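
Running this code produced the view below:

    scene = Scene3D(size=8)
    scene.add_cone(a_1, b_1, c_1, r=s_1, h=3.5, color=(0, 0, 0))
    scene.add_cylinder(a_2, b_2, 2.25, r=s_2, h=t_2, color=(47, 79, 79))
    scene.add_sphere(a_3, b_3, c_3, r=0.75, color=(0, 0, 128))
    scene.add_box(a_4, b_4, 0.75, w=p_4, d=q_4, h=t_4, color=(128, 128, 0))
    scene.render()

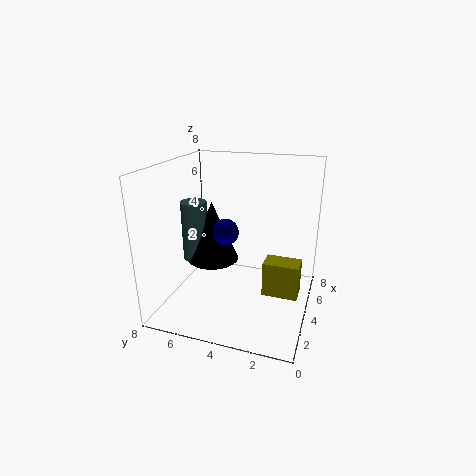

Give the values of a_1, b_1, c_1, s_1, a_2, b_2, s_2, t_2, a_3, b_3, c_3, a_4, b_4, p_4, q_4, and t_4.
a_1 = 4.5; b_1 = 5.75; c_1 = 2.25; s_1 = 1.5; a_2 = 4.25; b_2 = 6.75; s_2 = 0.75; t_2 = 3.5; a_3 = 4; b_3 = 4.75; c_3 = 4.25; a_4 = 3.75; b_4 = 0.5; p_4 = 1.25; q_4 = 2; t_4 = 2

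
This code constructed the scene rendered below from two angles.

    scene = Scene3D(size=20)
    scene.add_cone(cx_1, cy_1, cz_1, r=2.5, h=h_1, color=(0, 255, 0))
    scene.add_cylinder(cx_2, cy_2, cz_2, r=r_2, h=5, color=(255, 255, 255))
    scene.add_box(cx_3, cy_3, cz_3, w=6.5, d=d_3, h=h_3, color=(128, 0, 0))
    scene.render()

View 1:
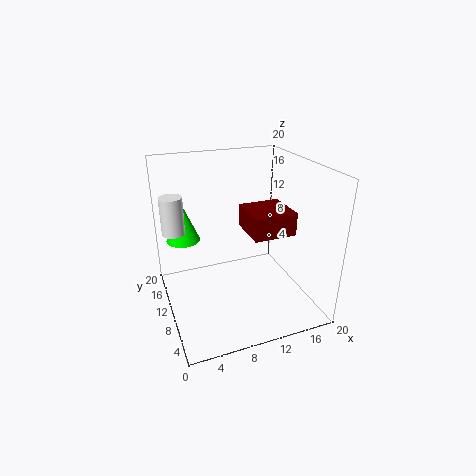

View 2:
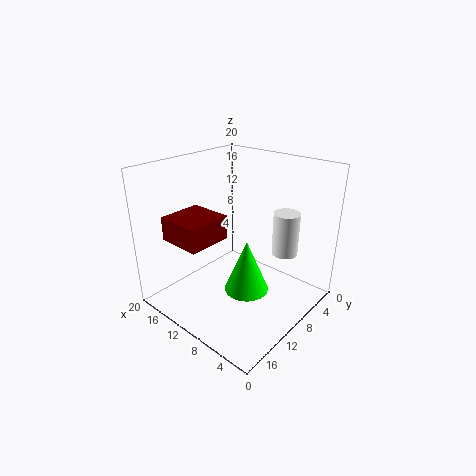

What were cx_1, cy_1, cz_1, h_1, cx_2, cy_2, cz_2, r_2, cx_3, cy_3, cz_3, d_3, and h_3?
cx_1 = 3.5
cy_1 = 16
cz_1 = 8
h_1 = 6
cx_2 = 1.5
cy_2 = 11.5
cz_2 = 11.5
r_2 = 1.5
cx_3 = 12.5
cy_3 = 9.5
cz_3 = 9
d_3 = 6.5
h_3 = 3.5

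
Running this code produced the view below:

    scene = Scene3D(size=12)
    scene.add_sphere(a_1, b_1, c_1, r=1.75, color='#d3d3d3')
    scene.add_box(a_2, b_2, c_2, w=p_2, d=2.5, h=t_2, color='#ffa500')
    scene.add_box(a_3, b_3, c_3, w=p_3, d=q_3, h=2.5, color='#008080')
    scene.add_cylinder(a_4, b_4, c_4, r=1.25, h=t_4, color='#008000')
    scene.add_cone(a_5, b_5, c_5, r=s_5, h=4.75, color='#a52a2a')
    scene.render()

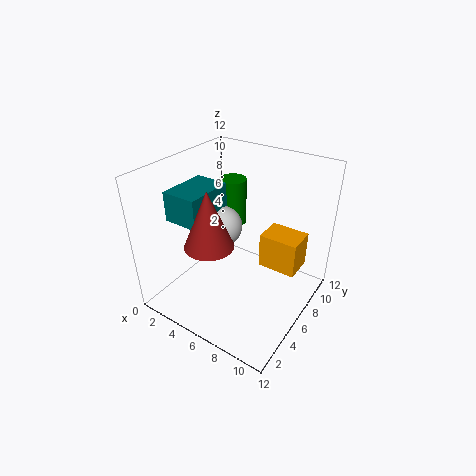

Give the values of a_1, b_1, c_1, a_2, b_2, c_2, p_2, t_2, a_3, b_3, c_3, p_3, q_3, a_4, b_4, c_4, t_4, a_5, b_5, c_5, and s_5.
a_1 = 4, b_1 = 6.5, c_1 = 6.25, a_2 = 7.5, b_2 = 7, c_2 = 3.25, p_2 = 3.25, t_2 = 3, a_3 = 1, b_3 = 3, c_3 = 7.5, p_3 = 3, q_3 = 4.25, a_4 = 3.25, b_4 = 9.25, c_4 = 5.25, t_4 = 4.25, a_5 = 4.75, b_5 = 3.75, c_5 = 6, s_5 = 2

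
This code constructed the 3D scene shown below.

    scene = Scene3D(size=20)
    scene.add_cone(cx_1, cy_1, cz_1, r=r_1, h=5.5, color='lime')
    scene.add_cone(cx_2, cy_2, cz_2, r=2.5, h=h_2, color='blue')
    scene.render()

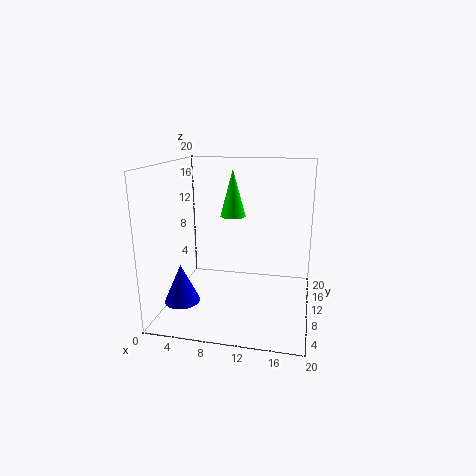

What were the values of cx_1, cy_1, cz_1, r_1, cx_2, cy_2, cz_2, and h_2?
cx_1 = 10.5, cy_1 = 5, cz_1 = 14.5, r_1 = 1.5, cx_2 = 2.5, cy_2 = 7, cz_2 = 1, h_2 = 5.5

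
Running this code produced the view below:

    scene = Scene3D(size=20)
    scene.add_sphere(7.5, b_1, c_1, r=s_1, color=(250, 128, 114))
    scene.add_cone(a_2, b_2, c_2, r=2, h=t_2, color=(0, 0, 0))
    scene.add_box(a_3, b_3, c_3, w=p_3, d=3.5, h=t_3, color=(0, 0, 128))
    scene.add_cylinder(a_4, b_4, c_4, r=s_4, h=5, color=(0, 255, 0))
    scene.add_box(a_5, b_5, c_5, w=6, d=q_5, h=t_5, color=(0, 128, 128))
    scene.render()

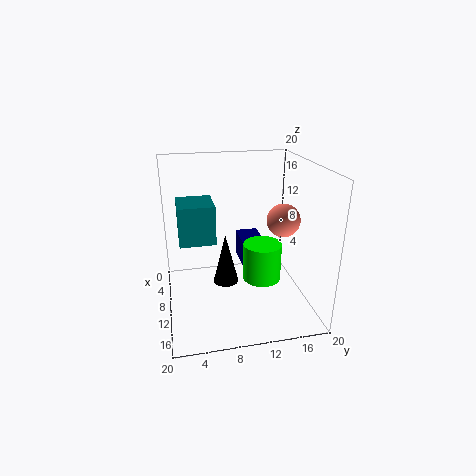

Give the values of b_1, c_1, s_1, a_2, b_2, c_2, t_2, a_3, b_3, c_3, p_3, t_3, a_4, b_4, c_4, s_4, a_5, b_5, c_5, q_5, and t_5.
b_1 = 17.5; c_1 = 11; s_1 = 2.5; a_2 = 5.5; b_2 = 9; c_2 = 0.5; t_2 = 8; a_3 = 1.5; b_3 = 11.5; c_3 = 3.5; p_3 = 6; t_3 = 4; a_4 = 13.5; b_4 = 12.5; c_4 = 5.5; s_4 = 2.5; a_5 = 0.5; b_5 = 2; c_5 = 7.5; q_5 = 5.5; t_5 = 6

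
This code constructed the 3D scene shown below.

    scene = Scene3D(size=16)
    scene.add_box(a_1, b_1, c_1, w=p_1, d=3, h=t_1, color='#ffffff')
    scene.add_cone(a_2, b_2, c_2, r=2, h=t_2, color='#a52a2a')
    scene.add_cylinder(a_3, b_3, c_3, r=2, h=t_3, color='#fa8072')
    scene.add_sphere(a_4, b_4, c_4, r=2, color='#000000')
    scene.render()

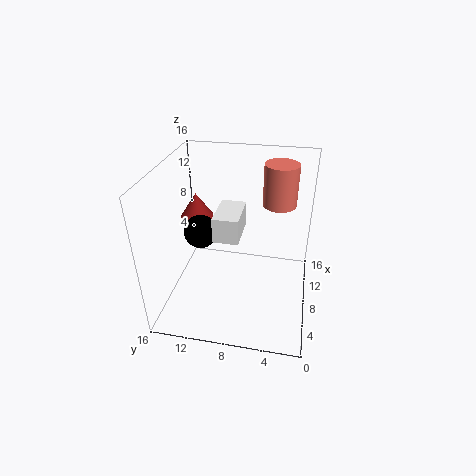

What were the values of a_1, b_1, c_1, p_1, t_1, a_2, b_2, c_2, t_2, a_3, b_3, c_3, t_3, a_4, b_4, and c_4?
a_1 = 8; b_1 = 8; c_1 = 7; p_1 = 5; t_1 = 3; a_2 = 12; b_2 = 14; c_2 = 8; t_2 = 3; a_3 = 13; b_3 = 4; c_3 = 10; t_3 = 5; a_4 = 10; b_4 = 13; c_4 = 7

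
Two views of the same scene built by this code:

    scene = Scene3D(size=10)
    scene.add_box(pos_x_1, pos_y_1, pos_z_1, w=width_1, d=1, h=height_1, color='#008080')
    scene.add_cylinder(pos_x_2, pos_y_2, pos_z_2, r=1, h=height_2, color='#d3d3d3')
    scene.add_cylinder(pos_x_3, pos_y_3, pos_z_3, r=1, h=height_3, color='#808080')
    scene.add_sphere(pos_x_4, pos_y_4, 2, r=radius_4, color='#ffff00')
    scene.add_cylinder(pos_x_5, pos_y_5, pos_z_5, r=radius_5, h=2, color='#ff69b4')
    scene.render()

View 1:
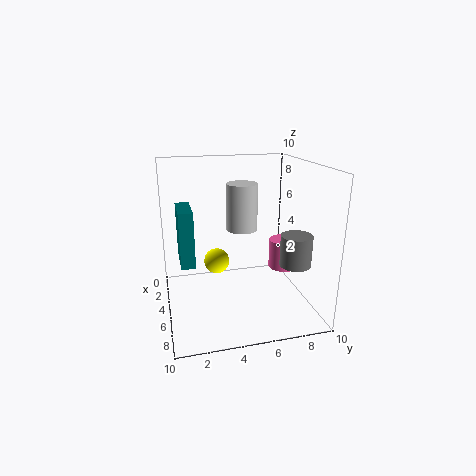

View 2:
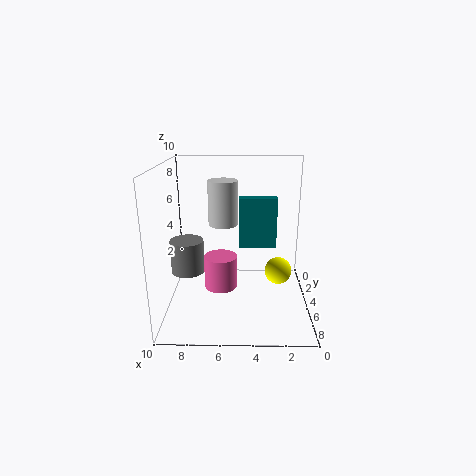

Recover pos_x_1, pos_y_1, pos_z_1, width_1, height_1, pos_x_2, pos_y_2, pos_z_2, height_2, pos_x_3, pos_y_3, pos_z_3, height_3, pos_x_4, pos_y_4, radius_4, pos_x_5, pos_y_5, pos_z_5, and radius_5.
pos_x_1 = 2, pos_y_1 = 1, pos_z_1 = 3, width_1 = 3, height_1 = 4, pos_x_2 = 6, pos_y_2 = 5, pos_z_2 = 6, height_2 = 3, pos_x_3 = 8, pos_y_3 = 8, pos_z_3 = 4, height_3 = 2, pos_x_4 = 2, pos_y_4 = 4, radius_4 = 1, pos_x_5 = 6, pos_y_5 = 8, pos_z_5 = 3, radius_5 = 1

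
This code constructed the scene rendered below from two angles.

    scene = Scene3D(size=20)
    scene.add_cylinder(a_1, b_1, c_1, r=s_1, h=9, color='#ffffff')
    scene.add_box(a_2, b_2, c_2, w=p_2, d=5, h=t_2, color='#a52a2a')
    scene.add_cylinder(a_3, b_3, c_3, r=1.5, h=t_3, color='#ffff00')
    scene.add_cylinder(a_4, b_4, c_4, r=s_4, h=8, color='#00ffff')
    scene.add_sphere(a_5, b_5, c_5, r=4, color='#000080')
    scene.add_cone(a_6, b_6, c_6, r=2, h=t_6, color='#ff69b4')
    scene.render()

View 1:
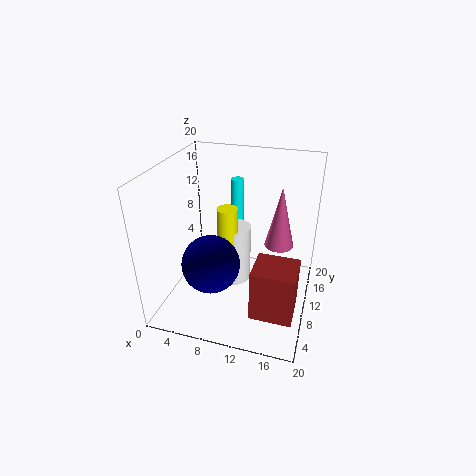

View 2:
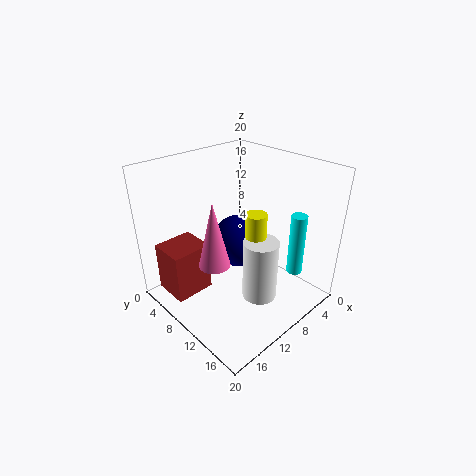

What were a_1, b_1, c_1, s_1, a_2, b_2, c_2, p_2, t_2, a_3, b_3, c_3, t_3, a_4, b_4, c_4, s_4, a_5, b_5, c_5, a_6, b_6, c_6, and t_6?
a_1 = 8.5
b_1 = 13
c_1 = 1
s_1 = 2.5
a_2 = 13.5
b_2 = 3
c_2 = 2.5
p_2 = 5.5
t_2 = 7
a_3 = 8
b_3 = 11.5
c_3 = 6
t_3 = 7.5
a_4 = 7.5
b_4 = 18
c_4 = 7.5
s_4 = 1
a_5 = 7
b_5 = 7
c_5 = 7
a_6 = 15.5
b_6 = 11.5
c_6 = 9
t_6 = 8.5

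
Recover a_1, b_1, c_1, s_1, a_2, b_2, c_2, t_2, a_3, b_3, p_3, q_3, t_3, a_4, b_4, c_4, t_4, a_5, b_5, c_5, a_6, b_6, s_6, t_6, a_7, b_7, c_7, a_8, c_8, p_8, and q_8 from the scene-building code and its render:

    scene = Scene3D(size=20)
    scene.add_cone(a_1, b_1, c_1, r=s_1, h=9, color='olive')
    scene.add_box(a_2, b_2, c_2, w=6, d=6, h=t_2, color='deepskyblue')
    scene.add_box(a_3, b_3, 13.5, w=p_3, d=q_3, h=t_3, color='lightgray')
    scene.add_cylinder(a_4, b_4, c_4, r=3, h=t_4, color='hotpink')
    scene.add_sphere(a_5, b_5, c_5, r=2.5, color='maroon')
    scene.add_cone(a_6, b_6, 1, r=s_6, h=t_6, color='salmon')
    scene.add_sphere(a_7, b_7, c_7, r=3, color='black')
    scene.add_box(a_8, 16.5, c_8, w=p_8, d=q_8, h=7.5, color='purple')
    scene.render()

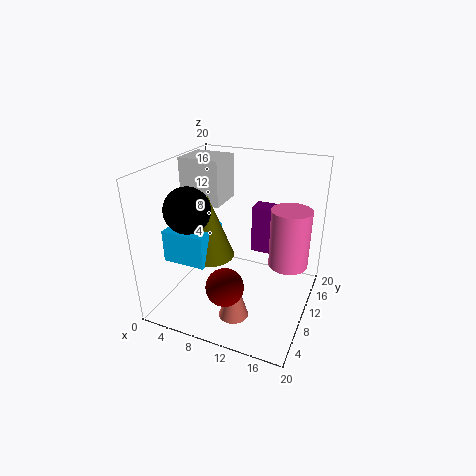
a_1 = 6, b_1 = 9, c_1 = 7, s_1 = 3.5, a_2 = 1, b_2 = 5, c_2 = 7, t_2 = 4.5, a_3 = 0.5, b_3 = 11, p_3 = 6, q_3 = 5.5, t_3 = 6.5, a_4 = 16, b_4 = 15.5, c_4 = 4, t_4 = 9, a_5 = 10.5, b_5 = 4.5, c_5 = 5.5, a_6 = 11.5, b_6 = 5, s_6 = 2, t_6 = 6.5, a_7 = 5, b_7 = 5.5, c_7 = 15, a_8 = 9.5, c_8 = 4.5, p_8 = 6.5, q_8 = 3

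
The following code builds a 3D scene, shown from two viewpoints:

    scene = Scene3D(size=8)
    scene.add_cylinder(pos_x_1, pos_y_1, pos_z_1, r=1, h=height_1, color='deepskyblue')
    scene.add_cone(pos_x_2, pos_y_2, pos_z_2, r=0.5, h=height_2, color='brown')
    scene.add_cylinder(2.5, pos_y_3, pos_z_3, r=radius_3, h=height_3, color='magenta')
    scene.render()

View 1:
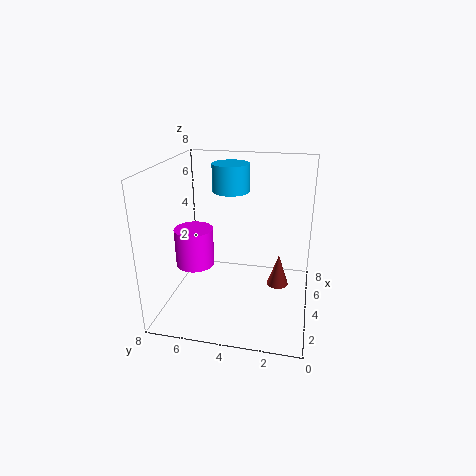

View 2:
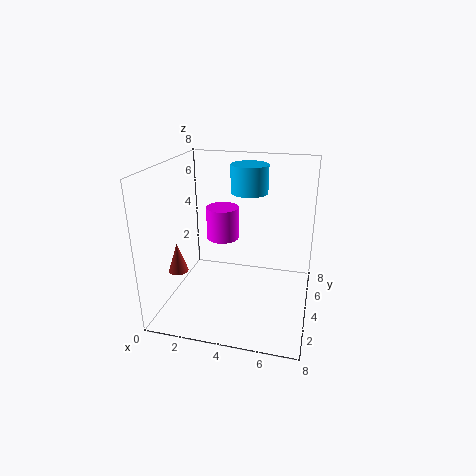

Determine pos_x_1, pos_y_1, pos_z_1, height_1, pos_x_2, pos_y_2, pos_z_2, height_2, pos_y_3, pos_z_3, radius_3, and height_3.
pos_x_1 = 4.5, pos_y_1 = 4.5, pos_z_1 = 6.5, height_1 = 1.5, pos_x_2 = 1.5, pos_y_2 = 1.5, pos_z_2 = 3, height_2 = 1.5, pos_y_3 = 6, pos_z_3 = 3, radius_3 = 1, height_3 = 2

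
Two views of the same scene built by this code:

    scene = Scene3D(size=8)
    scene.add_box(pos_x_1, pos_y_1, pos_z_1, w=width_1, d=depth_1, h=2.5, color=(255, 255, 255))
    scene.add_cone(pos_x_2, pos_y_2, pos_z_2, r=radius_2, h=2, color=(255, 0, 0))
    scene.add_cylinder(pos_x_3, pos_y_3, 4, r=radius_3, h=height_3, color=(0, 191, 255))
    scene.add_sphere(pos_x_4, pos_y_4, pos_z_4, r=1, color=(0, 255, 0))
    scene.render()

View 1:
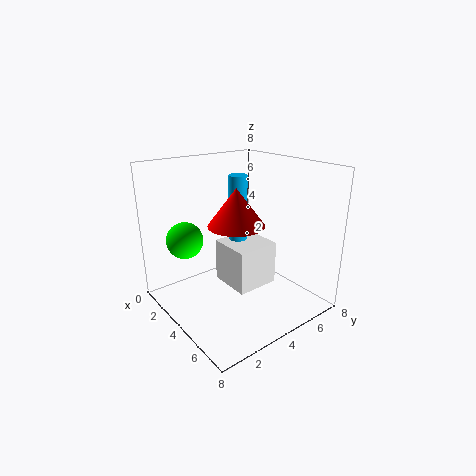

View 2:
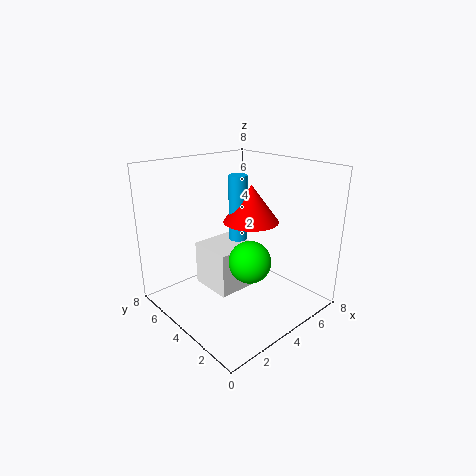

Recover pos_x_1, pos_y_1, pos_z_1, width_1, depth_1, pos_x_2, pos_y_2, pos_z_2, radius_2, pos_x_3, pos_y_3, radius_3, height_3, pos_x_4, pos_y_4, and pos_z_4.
pos_x_1 = 2.5; pos_y_1 = 3.5; pos_z_1 = 1; width_1 = 2.5; depth_1 = 2.5; pos_x_2 = 4.5; pos_y_2 = 3.5; pos_z_2 = 5; radius_2 = 1.5; pos_x_3 = 4; pos_y_3 = 4; radius_3 = 0.5; height_3 = 3.5; pos_x_4 = 2.5; pos_y_4 = 1.5; pos_z_4 = 4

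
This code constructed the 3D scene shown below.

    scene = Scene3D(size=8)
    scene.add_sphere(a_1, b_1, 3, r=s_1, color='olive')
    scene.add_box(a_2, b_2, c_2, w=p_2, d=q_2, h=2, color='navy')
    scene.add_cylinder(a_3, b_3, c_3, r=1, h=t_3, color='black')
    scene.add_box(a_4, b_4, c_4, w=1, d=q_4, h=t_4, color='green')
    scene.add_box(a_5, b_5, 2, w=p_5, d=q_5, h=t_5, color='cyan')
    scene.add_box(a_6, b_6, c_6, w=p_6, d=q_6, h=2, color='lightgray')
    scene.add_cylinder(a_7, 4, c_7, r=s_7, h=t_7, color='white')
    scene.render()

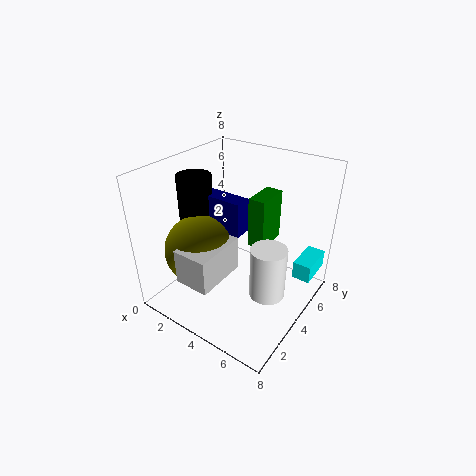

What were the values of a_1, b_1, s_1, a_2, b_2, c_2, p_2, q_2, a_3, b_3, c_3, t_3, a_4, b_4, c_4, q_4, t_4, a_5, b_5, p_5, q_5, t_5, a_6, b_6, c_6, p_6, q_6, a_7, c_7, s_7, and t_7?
a_1 = 2
b_1 = 3
s_1 = 2
a_2 = 1
b_2 = 4
c_2 = 4
p_2 = 3
q_2 = 1
a_3 = 1
b_3 = 4
c_3 = 3
t_3 = 4
a_4 = 4
b_4 = 5
c_4 = 3
q_4 = 2
t_4 = 3
a_5 = 7
b_5 = 5
p_5 = 1
q_5 = 2
t_5 = 1
a_6 = 2
b_6 = 1
c_6 = 2
p_6 = 2
q_6 = 3
a_7 = 6
c_7 = 1
s_7 = 1
t_7 = 3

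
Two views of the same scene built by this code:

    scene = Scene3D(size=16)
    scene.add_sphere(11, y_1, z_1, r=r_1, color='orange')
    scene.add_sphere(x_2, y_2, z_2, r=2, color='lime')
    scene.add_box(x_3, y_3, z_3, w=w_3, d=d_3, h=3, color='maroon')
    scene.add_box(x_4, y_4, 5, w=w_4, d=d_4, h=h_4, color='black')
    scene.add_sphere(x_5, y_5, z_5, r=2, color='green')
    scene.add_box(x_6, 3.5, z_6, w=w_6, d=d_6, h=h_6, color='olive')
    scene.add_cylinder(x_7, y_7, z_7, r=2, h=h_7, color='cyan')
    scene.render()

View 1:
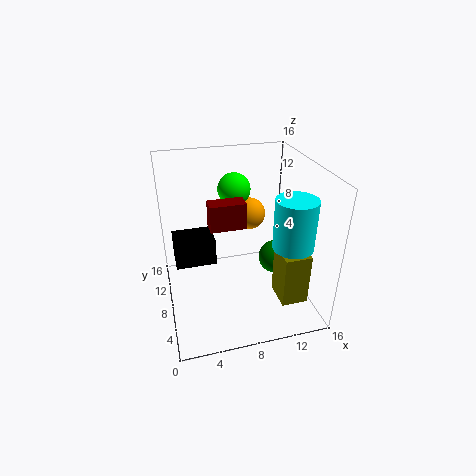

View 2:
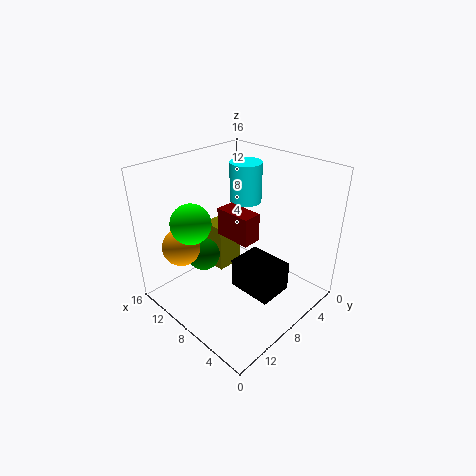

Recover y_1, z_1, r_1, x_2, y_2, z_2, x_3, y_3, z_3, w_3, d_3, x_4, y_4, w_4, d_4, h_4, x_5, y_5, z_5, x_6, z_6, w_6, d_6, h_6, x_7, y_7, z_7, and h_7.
y_1 = 13.5, z_1 = 8, r_1 = 2, x_2 = 9, y_2 = 13.5, z_2 = 11.5, x_3 = 5, y_3 = 8, z_3 = 9, w_3 = 4, d_3 = 2, x_4 = 1, y_4 = 8, w_4 = 4.5, d_4 = 3.5, h_4 = 3, x_5 = 13, y_5 = 9, z_5 = 4, x_6 = 12, z_6 = 1, w_6 = 3, d_6 = 3.5, h_6 = 6, x_7 = 12, y_7 = 2.5, z_7 = 9.5, h_7 = 5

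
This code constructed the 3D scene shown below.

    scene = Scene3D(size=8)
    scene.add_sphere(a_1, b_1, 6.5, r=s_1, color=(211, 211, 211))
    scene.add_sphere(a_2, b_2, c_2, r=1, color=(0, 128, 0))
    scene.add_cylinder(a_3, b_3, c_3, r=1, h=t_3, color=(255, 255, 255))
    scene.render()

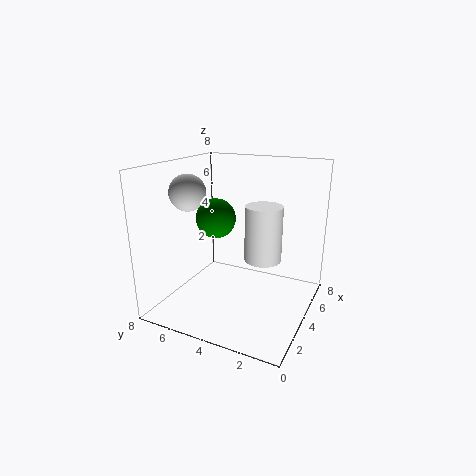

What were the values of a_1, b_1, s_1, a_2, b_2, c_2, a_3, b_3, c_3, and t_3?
a_1 = 3
b_1 = 6.5
s_1 = 1
a_2 = 2.5
b_2 = 4.5
c_2 = 5.5
a_3 = 4
b_3 = 2.5
c_3 = 3
t_3 = 3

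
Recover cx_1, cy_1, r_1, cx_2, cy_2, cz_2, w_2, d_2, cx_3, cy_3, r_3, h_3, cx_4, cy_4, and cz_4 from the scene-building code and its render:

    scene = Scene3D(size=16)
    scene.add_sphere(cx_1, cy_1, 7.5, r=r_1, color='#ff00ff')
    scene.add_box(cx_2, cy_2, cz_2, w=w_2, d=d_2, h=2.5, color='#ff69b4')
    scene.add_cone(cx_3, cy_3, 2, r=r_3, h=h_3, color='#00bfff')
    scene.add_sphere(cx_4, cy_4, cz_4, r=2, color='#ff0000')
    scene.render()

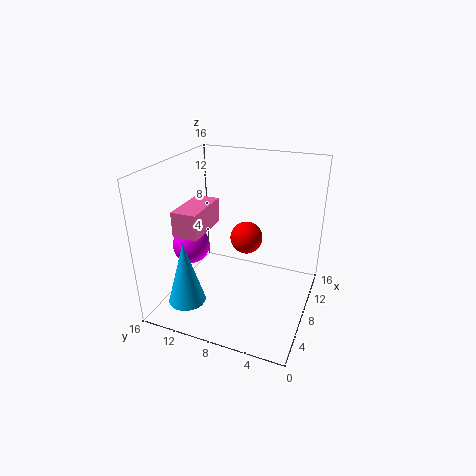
cx_1 = 5.5, cy_1 = 12.5, r_1 = 2, cx_2 = 1.5, cy_2 = 9.5, cz_2 = 10.5, w_2 = 5, d_2 = 2.5, cx_3 = 3, cy_3 = 12, r_3 = 2, h_3 = 7, cx_4 = 12, cy_4 = 8.5, cz_4 = 6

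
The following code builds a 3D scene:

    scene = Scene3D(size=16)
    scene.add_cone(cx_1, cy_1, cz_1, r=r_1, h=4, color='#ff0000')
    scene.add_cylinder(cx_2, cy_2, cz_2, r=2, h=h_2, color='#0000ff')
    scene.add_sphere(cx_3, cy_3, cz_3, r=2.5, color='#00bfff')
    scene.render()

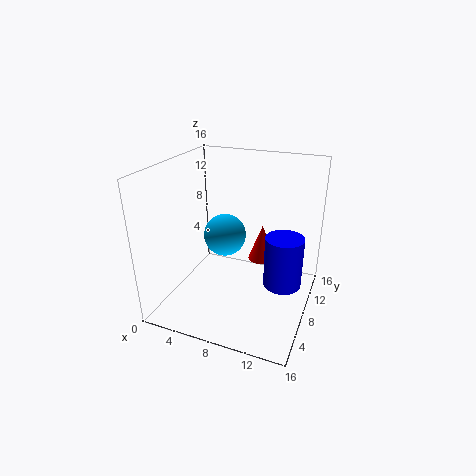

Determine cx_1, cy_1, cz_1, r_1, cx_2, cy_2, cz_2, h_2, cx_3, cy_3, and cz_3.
cx_1 = 10.5
cy_1 = 9
cz_1 = 5.5
r_1 = 1.5
cx_2 = 13.5
cy_2 = 7
cz_2 = 4
h_2 = 5.5
cx_3 = 5.5
cy_3 = 10
cz_3 = 7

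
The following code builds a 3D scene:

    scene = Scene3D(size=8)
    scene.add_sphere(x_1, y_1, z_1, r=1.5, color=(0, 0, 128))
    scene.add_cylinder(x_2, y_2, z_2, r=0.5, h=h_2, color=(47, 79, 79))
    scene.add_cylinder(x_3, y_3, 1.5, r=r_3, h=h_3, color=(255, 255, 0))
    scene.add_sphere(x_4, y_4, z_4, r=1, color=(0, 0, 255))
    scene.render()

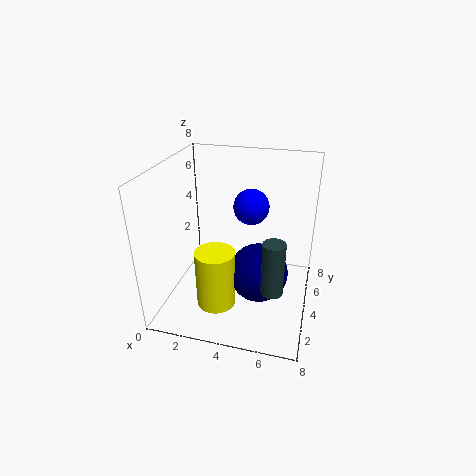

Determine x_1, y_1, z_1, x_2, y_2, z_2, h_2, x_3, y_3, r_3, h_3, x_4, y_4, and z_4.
x_1 = 5.5
y_1 = 2.5
z_1 = 3
x_2 = 6.5
y_2 = 0.5
z_2 = 3.5
h_2 = 2.5
x_3 = 3.5
y_3 = 1.5
r_3 = 1
h_3 = 3
x_4 = 4.5
y_4 = 5
z_4 = 5.5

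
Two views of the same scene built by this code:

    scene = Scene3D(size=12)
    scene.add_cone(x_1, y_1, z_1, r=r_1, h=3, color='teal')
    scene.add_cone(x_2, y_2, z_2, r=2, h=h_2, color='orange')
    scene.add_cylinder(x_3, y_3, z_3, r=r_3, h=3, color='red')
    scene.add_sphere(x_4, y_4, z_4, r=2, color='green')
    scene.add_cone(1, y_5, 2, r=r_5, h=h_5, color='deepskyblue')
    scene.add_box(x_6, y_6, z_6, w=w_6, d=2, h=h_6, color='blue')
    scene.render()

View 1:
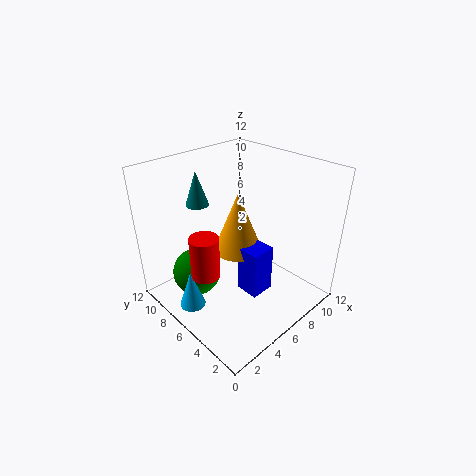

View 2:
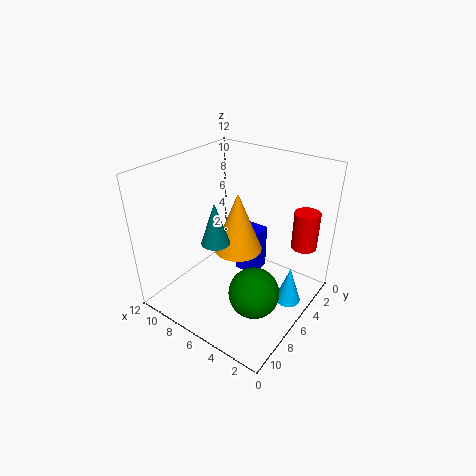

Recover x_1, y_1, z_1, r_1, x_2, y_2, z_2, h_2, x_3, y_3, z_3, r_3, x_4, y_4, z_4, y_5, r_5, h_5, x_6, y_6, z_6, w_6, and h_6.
x_1 = 5
y_1 = 10
z_1 = 8
r_1 = 1
x_2 = 6
y_2 = 6
z_2 = 5
h_2 = 5
x_3 = 1
y_3 = 4
z_3 = 6
r_3 = 1
x_4 = 3
y_4 = 8
z_4 = 3
y_5 = 6
r_5 = 1
h_5 = 3
x_6 = 5
y_6 = 3
z_6 = 2
w_6 = 2
h_6 = 4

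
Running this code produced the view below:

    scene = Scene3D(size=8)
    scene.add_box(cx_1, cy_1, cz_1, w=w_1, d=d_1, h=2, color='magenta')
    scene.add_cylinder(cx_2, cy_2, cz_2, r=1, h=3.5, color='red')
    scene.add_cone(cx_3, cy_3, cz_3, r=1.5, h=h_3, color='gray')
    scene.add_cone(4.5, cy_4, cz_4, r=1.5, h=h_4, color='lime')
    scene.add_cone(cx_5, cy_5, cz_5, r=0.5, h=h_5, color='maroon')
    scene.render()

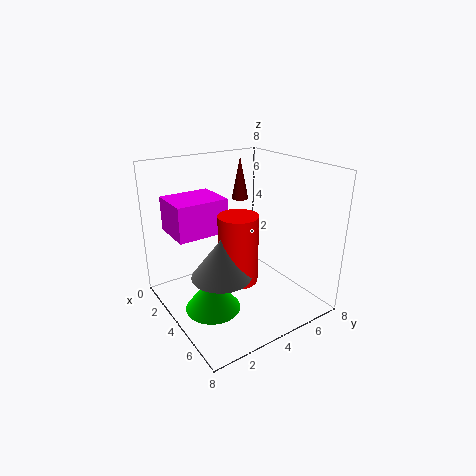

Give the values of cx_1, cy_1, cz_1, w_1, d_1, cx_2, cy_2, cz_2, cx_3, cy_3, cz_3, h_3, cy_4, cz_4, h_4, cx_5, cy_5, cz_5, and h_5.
cx_1 = 0.5
cy_1 = 1
cz_1 = 4
w_1 = 2.5
d_1 = 3
cx_2 = 5.5
cy_2 = 3
cz_2 = 2.5
cx_3 = 5.5
cy_3 = 2
cz_3 = 3
h_3 = 2
cy_4 = 2
cz_4 = 0.5
h_4 = 2
cx_5 = 2
cy_5 = 5.5
cz_5 = 5.5
h_5 = 2.5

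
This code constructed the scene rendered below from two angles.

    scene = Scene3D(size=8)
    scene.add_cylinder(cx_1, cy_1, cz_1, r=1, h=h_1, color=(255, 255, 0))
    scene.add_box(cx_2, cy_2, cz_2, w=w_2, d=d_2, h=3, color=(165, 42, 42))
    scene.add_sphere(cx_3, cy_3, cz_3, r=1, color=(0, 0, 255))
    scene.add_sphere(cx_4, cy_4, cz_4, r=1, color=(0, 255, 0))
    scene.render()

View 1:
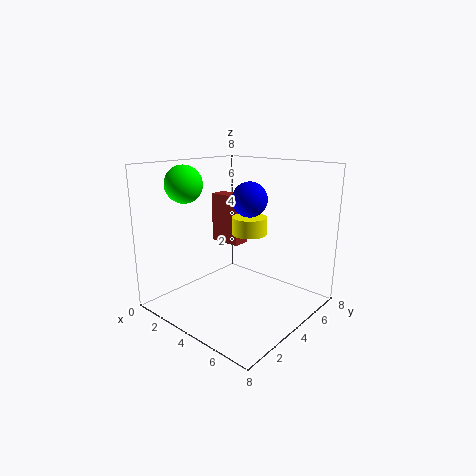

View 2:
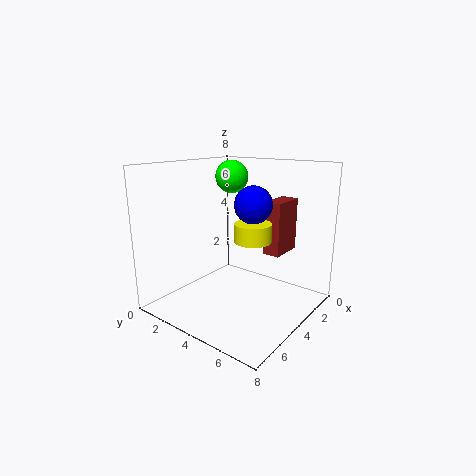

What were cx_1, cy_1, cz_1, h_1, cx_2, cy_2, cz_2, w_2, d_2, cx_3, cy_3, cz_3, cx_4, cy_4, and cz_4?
cx_1 = 4, cy_1 = 5, cz_1 = 4, h_1 = 1, cx_2 = 1, cy_2 = 5, cz_2 = 3, w_2 = 2, d_2 = 1, cx_3 = 4, cy_3 = 5, cz_3 = 6, cx_4 = 2, cy_4 = 2, cz_4 = 7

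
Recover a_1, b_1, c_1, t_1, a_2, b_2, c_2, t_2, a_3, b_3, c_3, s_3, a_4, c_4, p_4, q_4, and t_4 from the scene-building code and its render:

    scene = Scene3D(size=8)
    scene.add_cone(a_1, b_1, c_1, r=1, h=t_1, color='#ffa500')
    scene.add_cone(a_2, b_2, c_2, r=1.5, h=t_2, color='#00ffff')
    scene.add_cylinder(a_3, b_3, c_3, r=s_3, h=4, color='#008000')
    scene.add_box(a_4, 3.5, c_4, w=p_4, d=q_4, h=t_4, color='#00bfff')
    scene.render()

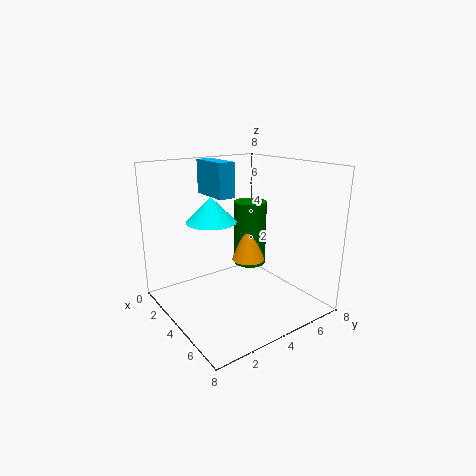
a_1 = 3
b_1 = 5.5
c_1 = 2
t_1 = 2.5
a_2 = 2
b_2 = 3.5
c_2 = 4.5
t_2 = 1.5
a_3 = 2.5
b_3 = 6
c_3 = 1.5
s_3 = 1
a_4 = 0.5
c_4 = 6
p_4 = 2.5
q_4 = 1
t_4 = 2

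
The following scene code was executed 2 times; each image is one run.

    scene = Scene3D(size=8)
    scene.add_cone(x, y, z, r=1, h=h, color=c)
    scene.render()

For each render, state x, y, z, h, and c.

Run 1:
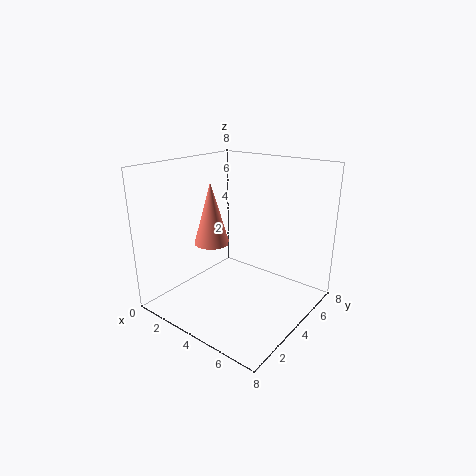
x = 2.5; y = 3.5; z = 3.5; h = 3.5; c = 'salmon'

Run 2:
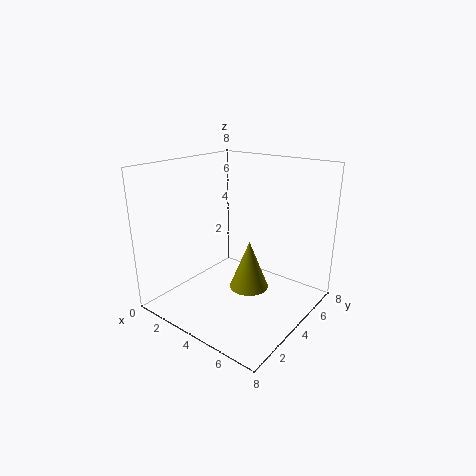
x = 5.5; y = 3; z = 2; h = 2.5; c = 'olive'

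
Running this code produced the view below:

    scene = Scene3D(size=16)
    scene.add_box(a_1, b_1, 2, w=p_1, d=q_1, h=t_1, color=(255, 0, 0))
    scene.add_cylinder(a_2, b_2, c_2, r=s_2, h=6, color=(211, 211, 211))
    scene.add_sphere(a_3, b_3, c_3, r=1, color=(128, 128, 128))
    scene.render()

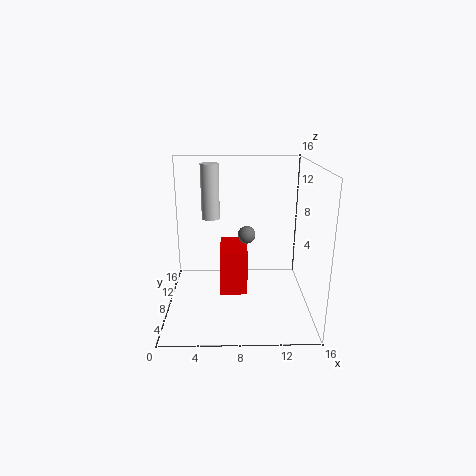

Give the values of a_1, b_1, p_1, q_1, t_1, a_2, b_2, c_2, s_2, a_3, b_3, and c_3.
a_1 = 6
b_1 = 6
p_1 = 3
q_1 = 5
t_1 = 5
a_2 = 5
b_2 = 9
c_2 = 10
s_2 = 1
a_3 = 9
b_3 = 9
c_3 = 8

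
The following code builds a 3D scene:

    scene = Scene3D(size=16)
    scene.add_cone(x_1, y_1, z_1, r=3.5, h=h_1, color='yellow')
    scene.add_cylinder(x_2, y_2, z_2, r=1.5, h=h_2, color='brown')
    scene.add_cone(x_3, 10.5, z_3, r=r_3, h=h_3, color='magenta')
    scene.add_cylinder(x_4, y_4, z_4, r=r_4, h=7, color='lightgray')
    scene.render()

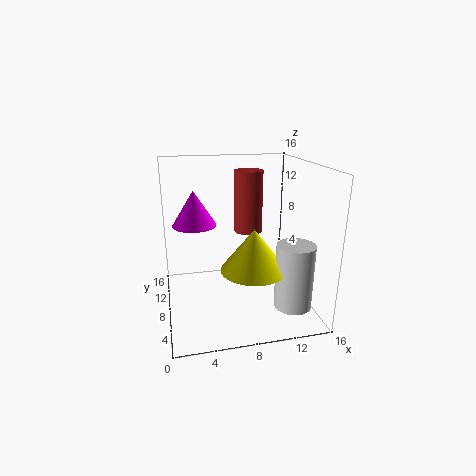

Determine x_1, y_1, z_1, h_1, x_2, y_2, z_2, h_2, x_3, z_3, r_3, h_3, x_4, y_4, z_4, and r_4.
x_1 = 9; y_1 = 5; z_1 = 5.5; h_1 = 4.5; x_2 = 9; y_2 = 7.5; z_2 = 9; h_2 = 6.5; x_3 = 3.5; z_3 = 9; r_3 = 2.5; h_3 = 4; x_4 = 13; y_4 = 3.5; z_4 = 1.5; r_4 = 2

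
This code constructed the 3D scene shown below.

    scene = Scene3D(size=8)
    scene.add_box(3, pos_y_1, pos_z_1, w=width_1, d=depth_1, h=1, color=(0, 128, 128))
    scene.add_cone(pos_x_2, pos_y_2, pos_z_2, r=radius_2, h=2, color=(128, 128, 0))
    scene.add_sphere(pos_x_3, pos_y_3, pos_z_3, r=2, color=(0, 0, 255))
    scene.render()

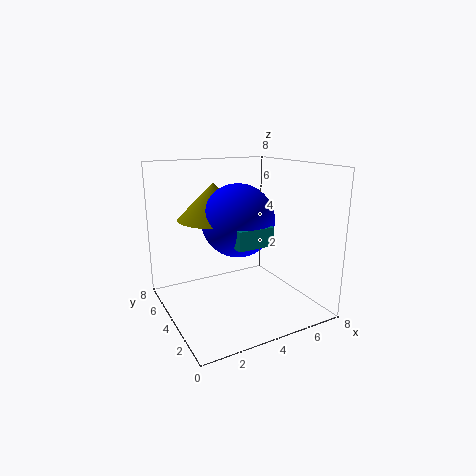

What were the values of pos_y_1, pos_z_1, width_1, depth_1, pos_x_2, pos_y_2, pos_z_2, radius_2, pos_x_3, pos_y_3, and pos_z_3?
pos_y_1 = 2; pos_z_1 = 4; width_1 = 2; depth_1 = 3; pos_x_2 = 3; pos_y_2 = 5; pos_z_2 = 5; radius_2 = 2; pos_x_3 = 4; pos_y_3 = 4; pos_z_3 = 5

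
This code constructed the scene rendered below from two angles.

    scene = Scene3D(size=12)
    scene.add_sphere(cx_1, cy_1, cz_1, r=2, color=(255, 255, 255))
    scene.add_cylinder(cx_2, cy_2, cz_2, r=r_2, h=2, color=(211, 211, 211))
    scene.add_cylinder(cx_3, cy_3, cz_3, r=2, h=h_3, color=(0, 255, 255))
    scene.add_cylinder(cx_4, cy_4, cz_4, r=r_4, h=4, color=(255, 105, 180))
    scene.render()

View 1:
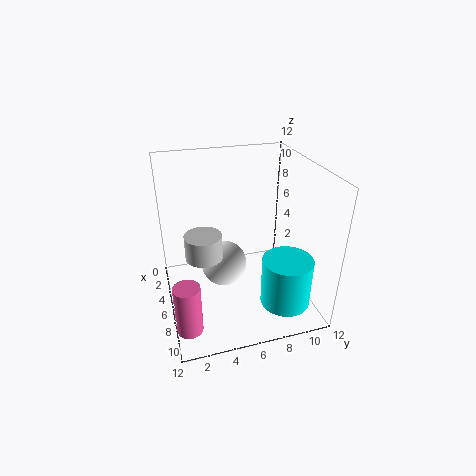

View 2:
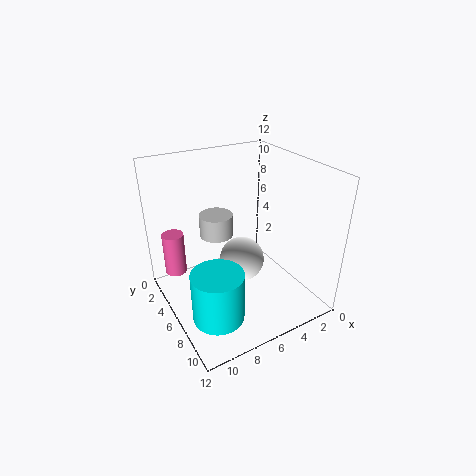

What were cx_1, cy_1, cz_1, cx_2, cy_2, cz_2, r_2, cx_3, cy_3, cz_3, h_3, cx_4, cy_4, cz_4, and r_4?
cx_1 = 5; cy_1 = 5; cz_1 = 3; cx_2 = 6.5; cy_2 = 3; cz_2 = 5; r_2 = 1.5; cx_3 = 9.5; cy_3 = 9; cz_3 = 1.5; h_3 = 4; cx_4 = 10; cy_4 = 1; cz_4 = 1; r_4 = 1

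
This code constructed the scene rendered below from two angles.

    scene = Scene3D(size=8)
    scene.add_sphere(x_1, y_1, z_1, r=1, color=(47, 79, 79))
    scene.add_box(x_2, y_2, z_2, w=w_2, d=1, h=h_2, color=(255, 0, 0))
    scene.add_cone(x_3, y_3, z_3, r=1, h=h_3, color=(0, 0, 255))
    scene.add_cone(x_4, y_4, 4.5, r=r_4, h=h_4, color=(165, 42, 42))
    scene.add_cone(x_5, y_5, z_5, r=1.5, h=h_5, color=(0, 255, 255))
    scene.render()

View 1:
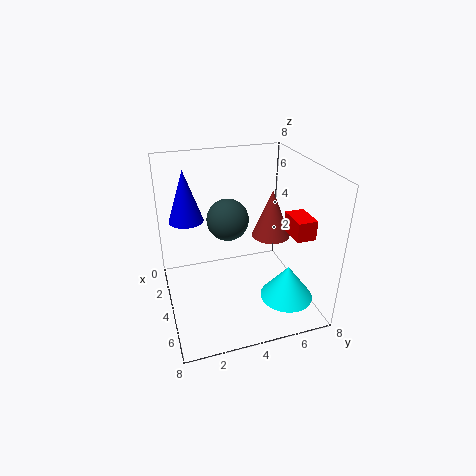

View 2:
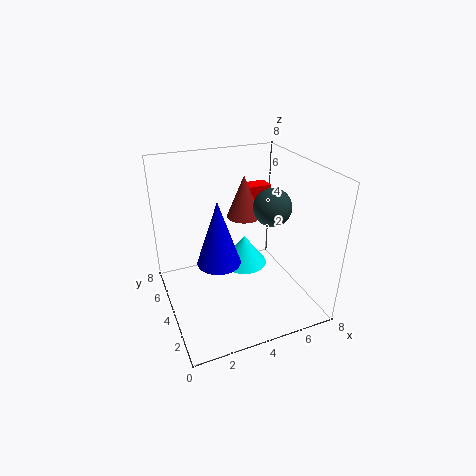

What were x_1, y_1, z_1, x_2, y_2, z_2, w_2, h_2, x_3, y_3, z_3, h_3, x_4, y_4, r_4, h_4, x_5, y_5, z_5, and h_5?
x_1 = 5.5, y_1 = 3, z_1 = 6, x_2 = 5.5, y_2 = 6, z_2 = 5, w_2 = 1.5, h_2 = 1, x_3 = 2, y_3 = 1.5, z_3 = 4.5, h_3 = 3, x_4 = 5, y_4 = 5.5, r_4 = 1, h_4 = 2.5, x_5 = 5.5, y_5 = 6.5, z_5 = 0.5, h_5 = 2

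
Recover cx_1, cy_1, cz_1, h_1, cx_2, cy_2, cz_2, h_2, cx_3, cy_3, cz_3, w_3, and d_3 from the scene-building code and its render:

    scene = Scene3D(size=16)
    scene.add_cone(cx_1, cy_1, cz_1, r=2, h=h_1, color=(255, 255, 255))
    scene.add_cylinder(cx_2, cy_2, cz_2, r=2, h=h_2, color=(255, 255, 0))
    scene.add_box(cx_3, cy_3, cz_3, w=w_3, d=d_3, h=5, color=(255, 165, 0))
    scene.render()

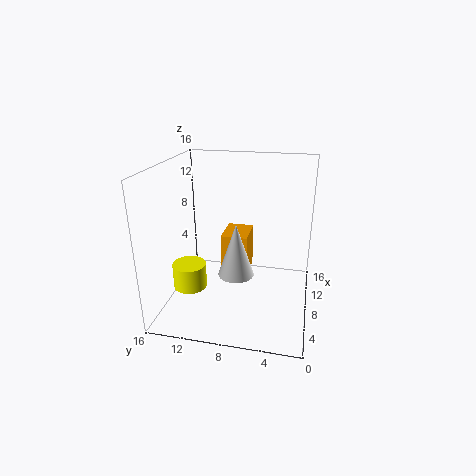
cx_1 = 7
cy_1 = 8
cz_1 = 4
h_1 = 6
cx_2 = 8
cy_2 = 14
cz_2 = 1
h_2 = 3
cx_3 = 8
cy_3 = 7
cz_3 = 3
w_3 = 4
d_3 = 3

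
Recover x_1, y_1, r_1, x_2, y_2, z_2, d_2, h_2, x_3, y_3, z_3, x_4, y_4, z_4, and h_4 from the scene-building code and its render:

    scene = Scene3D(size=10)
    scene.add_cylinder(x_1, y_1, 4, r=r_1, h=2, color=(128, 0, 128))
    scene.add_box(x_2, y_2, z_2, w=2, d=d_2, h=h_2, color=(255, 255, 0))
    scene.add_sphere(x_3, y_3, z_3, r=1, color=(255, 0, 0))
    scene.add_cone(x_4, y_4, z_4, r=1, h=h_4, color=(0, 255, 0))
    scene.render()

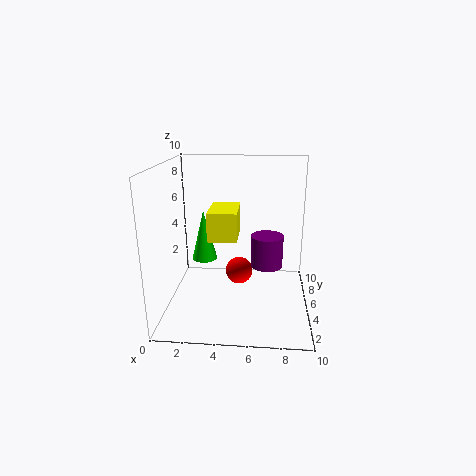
x_1 = 7; y_1 = 3; r_1 = 1; x_2 = 3; y_2 = 4; z_2 = 5; d_2 = 3; h_2 = 2; x_3 = 5; y_3 = 6; z_3 = 2; x_4 = 2; y_4 = 8; z_4 = 2; h_4 = 4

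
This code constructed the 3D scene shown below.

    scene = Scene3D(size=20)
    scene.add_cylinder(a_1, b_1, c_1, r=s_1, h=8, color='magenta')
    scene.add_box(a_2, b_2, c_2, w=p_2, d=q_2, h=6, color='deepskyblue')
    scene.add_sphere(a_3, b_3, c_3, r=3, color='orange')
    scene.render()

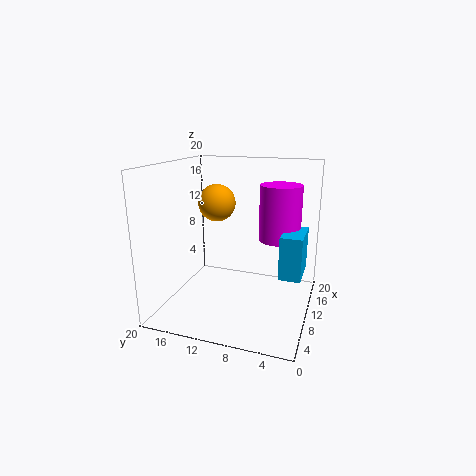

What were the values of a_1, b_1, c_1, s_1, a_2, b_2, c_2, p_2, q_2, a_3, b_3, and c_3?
a_1 = 14; b_1 = 5; c_1 = 9; s_1 = 3; a_2 = 9; b_2 = 1; c_2 = 5; p_2 = 6; q_2 = 3; a_3 = 17; b_3 = 16; c_3 = 13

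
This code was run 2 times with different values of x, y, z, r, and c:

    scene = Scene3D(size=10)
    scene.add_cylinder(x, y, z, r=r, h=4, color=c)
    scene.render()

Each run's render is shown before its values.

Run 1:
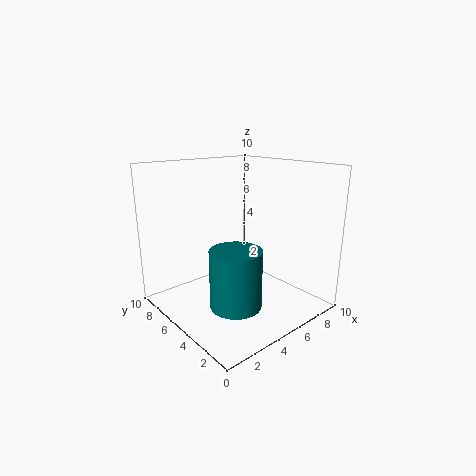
x = 3.75
y = 3.75
z = 0.75
r = 1.75
c = 'teal'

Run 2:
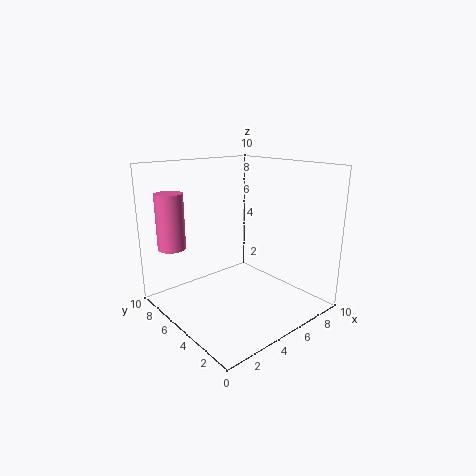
x = 1.75
y = 8.5
z = 4
r = 1
c = 'hotpink'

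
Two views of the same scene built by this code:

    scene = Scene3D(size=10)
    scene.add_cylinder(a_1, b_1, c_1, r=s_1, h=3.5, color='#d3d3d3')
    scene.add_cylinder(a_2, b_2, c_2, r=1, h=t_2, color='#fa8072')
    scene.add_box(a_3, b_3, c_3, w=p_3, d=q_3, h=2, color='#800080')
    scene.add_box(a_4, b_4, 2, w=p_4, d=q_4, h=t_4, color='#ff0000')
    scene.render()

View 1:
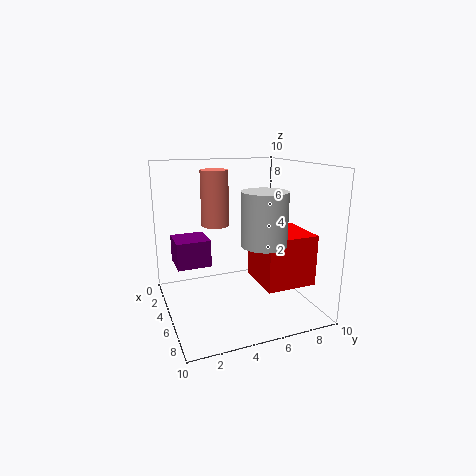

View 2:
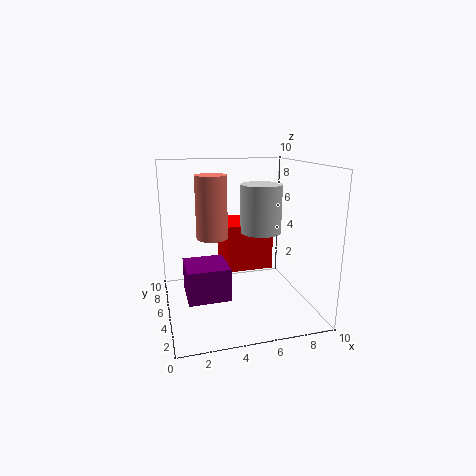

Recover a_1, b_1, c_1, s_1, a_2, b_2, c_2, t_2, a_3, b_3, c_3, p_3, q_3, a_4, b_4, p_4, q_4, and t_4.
a_1 = 7
b_1 = 6
c_1 = 5
s_1 = 1.5
a_2 = 3
b_2 = 4
c_2 = 5.5
t_2 = 4
a_3 = 1
b_3 = 1
c_3 = 2.5
p_3 = 2.5
q_3 = 2.5
a_4 = 4.5
b_4 = 6
p_4 = 3.5
q_4 = 3.5
t_4 = 3.5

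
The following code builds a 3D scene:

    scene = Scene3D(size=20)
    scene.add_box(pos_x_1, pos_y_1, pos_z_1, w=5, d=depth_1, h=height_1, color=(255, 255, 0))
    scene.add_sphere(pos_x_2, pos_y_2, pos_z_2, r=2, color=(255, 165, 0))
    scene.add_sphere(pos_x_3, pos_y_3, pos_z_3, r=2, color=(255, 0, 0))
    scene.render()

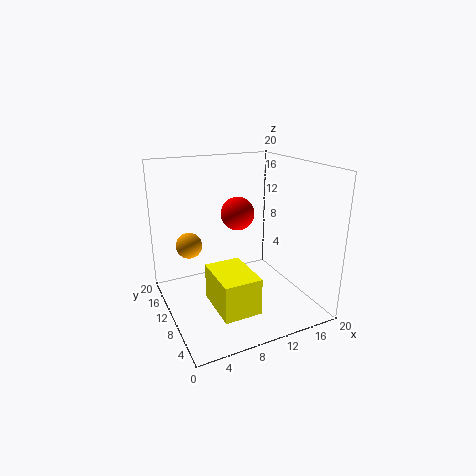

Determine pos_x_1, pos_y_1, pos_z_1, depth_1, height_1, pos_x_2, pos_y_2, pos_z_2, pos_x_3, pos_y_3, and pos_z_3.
pos_x_1 = 5
pos_y_1 = 3
pos_z_1 = 2
depth_1 = 7
height_1 = 5
pos_x_2 = 5
pos_y_2 = 17
pos_z_2 = 7
pos_x_3 = 8
pos_y_3 = 6
pos_z_3 = 15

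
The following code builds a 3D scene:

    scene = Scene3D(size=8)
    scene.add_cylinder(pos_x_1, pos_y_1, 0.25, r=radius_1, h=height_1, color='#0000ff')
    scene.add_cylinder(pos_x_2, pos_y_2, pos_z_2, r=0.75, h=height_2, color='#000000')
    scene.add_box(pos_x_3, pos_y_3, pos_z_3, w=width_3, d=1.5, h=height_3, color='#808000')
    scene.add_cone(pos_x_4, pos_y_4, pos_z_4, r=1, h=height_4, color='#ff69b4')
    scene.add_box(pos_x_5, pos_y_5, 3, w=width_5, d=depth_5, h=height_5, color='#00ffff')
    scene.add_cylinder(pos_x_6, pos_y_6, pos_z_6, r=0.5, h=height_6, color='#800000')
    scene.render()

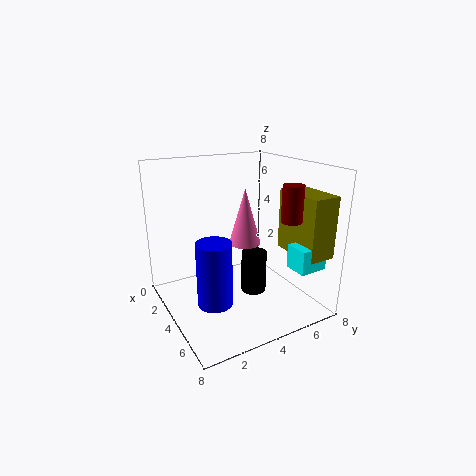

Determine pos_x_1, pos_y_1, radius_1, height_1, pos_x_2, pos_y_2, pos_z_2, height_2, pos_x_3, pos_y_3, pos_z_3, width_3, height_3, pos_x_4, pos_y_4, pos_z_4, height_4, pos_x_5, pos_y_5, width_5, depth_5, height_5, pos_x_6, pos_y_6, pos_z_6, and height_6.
pos_x_1 = 4; pos_y_1 = 2.5; radius_1 = 1; height_1 = 3.75; pos_x_2 = 3.75; pos_y_2 = 5.25; pos_z_2 = 0.25; height_2 = 2.5; pos_x_3 = 5; pos_y_3 = 6; pos_z_3 = 3.5; width_3 = 2.75; height_3 = 3.25; pos_x_4 = 2.25; pos_y_4 = 5.5; pos_z_4 = 2.75; height_4 = 3.5; pos_x_5 = 6.5; pos_y_5 = 5.5; width_5 = 1.25; depth_5 = 1.5; height_5 = 1.25; pos_x_6 = 7.25; pos_y_6 = 5; pos_z_6 = 5.75; height_6 = 1.75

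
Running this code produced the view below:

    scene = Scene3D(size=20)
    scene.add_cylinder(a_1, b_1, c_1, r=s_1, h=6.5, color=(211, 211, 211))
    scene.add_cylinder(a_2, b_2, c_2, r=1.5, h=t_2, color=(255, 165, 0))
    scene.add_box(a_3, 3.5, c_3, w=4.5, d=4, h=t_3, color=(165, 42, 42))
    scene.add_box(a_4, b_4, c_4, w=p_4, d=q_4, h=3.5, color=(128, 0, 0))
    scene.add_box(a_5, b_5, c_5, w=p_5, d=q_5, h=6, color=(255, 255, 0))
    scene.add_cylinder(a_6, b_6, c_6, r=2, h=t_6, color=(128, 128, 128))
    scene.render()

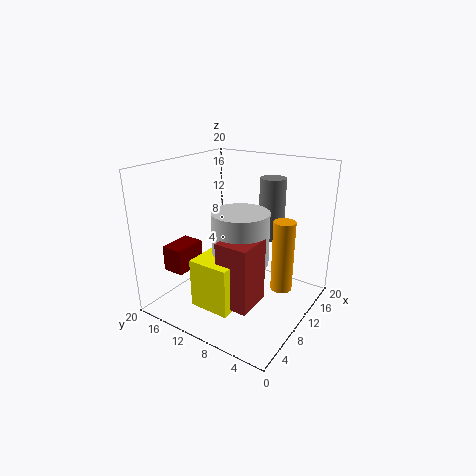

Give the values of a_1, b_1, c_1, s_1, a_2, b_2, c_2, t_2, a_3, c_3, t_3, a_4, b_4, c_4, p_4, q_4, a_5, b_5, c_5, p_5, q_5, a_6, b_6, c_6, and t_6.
a_1 = 6
b_1 = 7
c_1 = 9
s_1 = 3.5
a_2 = 12
b_2 = 4
c_2 = 3
t_2 = 10
a_3 = 1.5
c_3 = 5
t_3 = 8
a_4 = 3
b_4 = 14.5
c_4 = 6
p_4 = 4.5
q_4 = 3
a_5 = 0.5
b_5 = 5.5
c_5 = 4.5
p_5 = 6.5
q_5 = 5
a_6 = 18
b_6 = 9
c_6 = 7.5
t_6 = 9.5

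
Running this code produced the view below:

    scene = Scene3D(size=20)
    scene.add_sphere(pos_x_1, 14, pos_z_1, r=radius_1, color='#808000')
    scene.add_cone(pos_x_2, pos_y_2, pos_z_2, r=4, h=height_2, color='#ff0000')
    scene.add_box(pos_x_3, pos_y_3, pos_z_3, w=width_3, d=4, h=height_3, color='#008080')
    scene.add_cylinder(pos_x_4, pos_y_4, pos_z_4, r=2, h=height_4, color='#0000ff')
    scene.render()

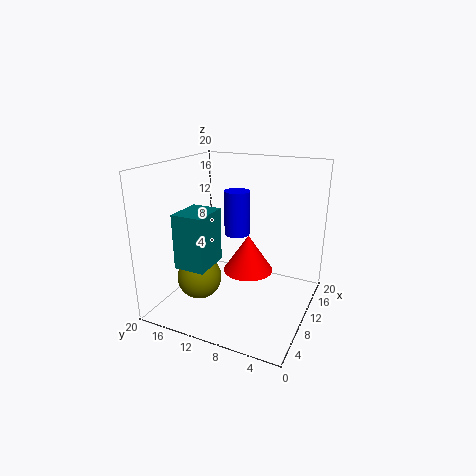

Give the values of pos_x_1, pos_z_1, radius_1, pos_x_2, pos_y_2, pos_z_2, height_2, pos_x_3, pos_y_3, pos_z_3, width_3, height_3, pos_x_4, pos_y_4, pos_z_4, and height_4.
pos_x_1 = 6; pos_z_1 = 5; radius_1 = 3; pos_x_2 = 16; pos_y_2 = 11; pos_z_2 = 2; height_2 = 6; pos_x_3 = 2; pos_y_3 = 11; pos_z_3 = 8; width_3 = 5; height_3 = 7; pos_x_4 = 16; pos_y_4 = 13; pos_z_4 = 8; height_4 = 7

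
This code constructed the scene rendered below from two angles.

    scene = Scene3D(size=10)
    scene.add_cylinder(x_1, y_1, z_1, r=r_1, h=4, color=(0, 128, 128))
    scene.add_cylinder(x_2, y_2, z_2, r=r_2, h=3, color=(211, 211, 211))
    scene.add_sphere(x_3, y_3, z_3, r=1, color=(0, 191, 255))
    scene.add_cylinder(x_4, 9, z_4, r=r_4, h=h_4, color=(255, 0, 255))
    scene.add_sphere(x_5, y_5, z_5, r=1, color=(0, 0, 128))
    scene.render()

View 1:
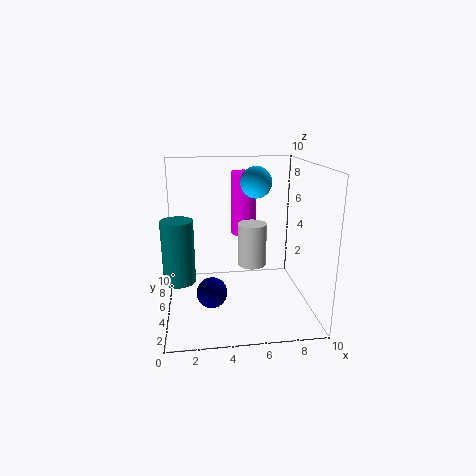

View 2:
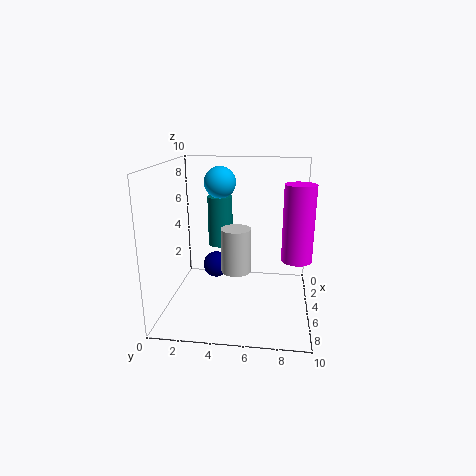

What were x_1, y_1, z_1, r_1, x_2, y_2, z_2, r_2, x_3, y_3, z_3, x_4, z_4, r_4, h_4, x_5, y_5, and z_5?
x_1 = 1, y_1 = 3, z_1 = 3, r_1 = 1, x_2 = 6, y_2 = 5, z_2 = 3, r_2 = 1, x_3 = 6, y_3 = 4, z_3 = 9, x_4 = 6, z_4 = 4, r_4 = 1, h_4 = 5, x_5 = 3, y_5 = 3, z_5 = 2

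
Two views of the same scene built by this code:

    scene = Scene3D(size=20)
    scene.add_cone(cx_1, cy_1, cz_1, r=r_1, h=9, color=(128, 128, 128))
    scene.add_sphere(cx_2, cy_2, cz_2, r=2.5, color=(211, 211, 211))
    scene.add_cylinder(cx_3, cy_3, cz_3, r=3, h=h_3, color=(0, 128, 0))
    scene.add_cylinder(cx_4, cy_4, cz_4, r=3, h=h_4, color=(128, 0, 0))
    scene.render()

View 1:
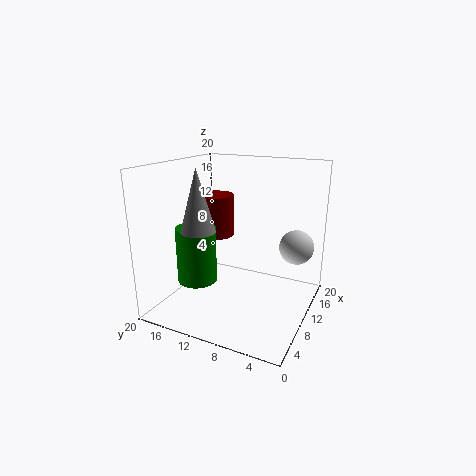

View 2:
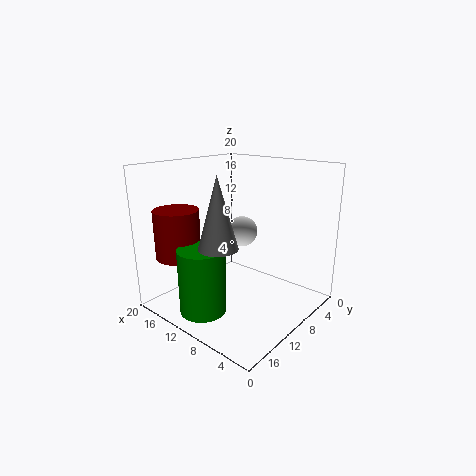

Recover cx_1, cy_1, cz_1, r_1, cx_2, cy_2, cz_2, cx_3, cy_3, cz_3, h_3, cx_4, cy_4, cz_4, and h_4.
cx_1 = 8.5; cy_1 = 15.5; cz_1 = 10.5; r_1 = 2.5; cx_2 = 15; cy_2 = 3; cz_2 = 8; cx_3 = 10; cy_3 = 17; cz_3 = 2; h_3 = 8.5; cx_4 = 15; cy_4 = 16.5; cz_4 = 8; h_4 = 6.5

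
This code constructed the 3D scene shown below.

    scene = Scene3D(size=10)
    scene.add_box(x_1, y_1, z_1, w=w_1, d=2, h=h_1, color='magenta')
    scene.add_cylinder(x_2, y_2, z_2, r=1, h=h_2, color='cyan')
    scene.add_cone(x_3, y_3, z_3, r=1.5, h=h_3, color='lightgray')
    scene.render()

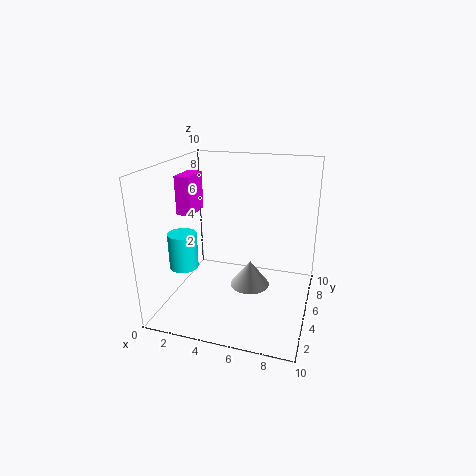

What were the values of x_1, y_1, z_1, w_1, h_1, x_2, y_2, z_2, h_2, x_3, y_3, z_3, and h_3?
x_1 = 1.5; y_1 = 3; z_1 = 7; w_1 = 1; h_1 = 2.5; x_2 = 1.5; y_2 = 3.5; z_2 = 3; h_2 = 2.5; x_3 = 5.5; y_3 = 6.5; z_3 = 0.5; h_3 = 2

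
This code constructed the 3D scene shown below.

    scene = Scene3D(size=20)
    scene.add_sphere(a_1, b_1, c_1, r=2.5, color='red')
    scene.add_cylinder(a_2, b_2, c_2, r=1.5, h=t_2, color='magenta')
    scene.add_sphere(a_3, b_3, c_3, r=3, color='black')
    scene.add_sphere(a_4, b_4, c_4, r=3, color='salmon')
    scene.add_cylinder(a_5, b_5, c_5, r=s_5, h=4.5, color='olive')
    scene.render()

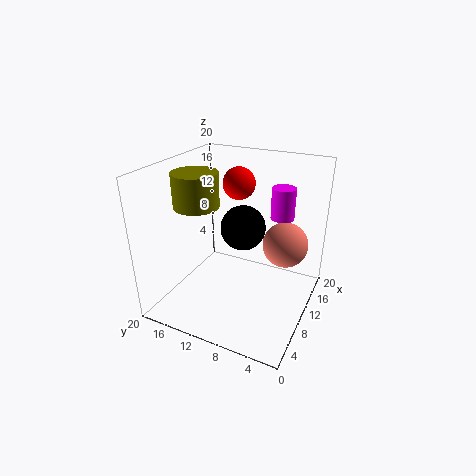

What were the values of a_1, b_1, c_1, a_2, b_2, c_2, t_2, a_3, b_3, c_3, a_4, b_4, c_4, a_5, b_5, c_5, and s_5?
a_1 = 16.5
b_1 = 13
c_1 = 15.5
a_2 = 10.5
b_2 = 4
c_2 = 14
t_2 = 4
a_3 = 9.5
b_3 = 9
c_3 = 12
a_4 = 11
b_4 = 3.5
c_4 = 10
a_5 = 7
b_5 = 14.5
c_5 = 15
s_5 = 3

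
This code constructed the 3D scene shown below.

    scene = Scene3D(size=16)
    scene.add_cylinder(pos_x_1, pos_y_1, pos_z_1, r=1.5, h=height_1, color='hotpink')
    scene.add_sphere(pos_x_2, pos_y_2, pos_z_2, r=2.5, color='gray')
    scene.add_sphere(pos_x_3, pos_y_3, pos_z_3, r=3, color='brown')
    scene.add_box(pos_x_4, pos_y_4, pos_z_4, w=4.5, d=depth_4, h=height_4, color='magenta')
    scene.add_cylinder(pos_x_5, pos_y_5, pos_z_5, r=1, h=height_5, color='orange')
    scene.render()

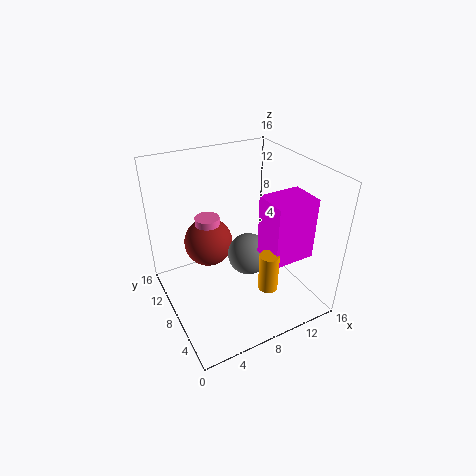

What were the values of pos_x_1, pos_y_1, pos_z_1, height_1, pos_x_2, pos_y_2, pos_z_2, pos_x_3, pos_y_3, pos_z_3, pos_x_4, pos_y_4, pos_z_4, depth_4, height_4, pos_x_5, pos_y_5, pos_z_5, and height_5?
pos_x_1 = 6.5, pos_y_1 = 13, pos_z_1 = 5, height_1 = 3.5, pos_x_2 = 10, pos_y_2 = 9, pos_z_2 = 4.5, pos_x_3 = 6.5, pos_y_3 = 13, pos_z_3 = 5, pos_x_4 = 9, pos_y_4 = 2, pos_z_4 = 7.5, depth_4 = 3.5, height_4 = 6.5, pos_x_5 = 8.5, pos_y_5 = 2.5, pos_z_5 = 5, height_5 = 4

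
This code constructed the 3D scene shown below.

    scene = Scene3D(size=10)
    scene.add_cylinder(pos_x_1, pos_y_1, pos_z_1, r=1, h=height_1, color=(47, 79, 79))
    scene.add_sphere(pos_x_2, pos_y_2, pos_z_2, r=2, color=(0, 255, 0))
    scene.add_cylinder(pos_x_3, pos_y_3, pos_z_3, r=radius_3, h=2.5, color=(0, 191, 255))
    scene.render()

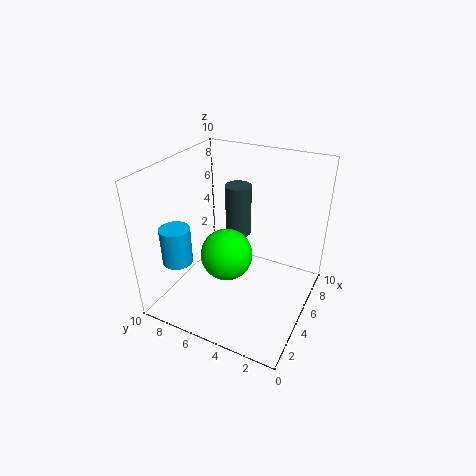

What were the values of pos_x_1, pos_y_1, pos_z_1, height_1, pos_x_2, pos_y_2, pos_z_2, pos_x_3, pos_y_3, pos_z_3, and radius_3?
pos_x_1 = 8; pos_y_1 = 6.5; pos_z_1 = 3.5; height_1 = 4; pos_x_2 = 6; pos_y_2 = 6.5; pos_z_2 = 2.5; pos_x_3 = 2; pos_y_3 = 8; pos_z_3 = 4; radius_3 = 1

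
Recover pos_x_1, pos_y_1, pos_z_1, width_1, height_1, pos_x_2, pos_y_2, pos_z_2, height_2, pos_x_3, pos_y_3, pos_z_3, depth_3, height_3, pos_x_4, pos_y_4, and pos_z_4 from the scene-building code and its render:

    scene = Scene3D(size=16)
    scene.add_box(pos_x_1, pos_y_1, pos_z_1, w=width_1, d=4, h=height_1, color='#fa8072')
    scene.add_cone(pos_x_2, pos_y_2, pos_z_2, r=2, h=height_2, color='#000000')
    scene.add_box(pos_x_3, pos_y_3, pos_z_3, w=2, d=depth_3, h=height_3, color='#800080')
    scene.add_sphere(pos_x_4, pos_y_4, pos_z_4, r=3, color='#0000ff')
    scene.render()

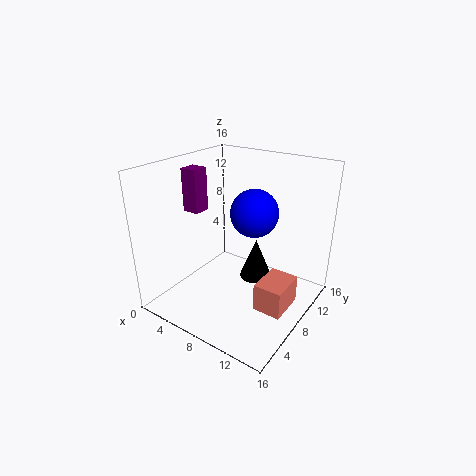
pos_x_1 = 12; pos_y_1 = 5; pos_z_1 = 2; width_1 = 3; height_1 = 3; pos_x_2 = 8; pos_y_2 = 12; pos_z_2 = 1; height_2 = 5; pos_x_3 = 1; pos_y_3 = 7; pos_z_3 = 10; depth_3 = 2; height_3 = 5; pos_x_4 = 7; pos_y_4 = 13; pos_z_4 = 9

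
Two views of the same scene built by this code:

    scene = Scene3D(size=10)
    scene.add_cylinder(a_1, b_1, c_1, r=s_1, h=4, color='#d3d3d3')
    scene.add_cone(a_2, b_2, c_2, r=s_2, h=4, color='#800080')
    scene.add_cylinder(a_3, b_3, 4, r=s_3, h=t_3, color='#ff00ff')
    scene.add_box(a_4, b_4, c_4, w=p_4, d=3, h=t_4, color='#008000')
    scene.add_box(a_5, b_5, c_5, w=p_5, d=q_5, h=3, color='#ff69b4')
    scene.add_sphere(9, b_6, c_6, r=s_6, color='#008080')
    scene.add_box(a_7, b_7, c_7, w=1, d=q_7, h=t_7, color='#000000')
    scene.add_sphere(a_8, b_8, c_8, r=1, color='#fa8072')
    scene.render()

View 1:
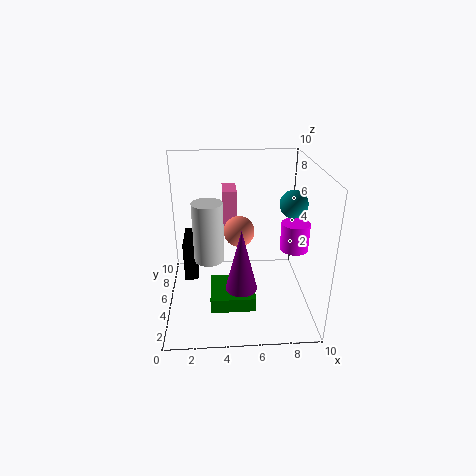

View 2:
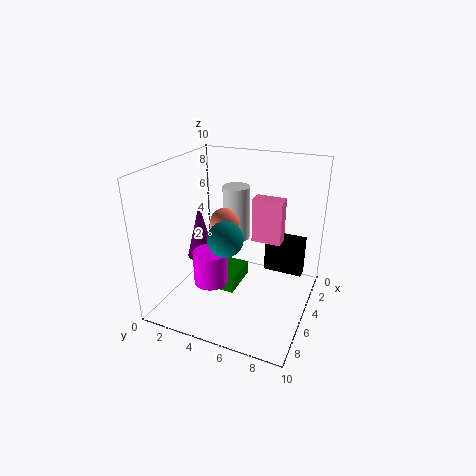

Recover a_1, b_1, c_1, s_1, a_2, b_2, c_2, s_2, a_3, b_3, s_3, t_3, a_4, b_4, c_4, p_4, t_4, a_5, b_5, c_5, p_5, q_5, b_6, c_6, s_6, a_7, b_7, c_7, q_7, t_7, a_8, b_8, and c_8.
a_1 = 3, b_1 = 4, c_1 = 4, s_1 = 1, a_2 = 5, b_2 = 2, c_2 = 3, s_2 = 1, a_3 = 9, b_3 = 5, s_3 = 1, t_3 = 2, a_4 = 3, b_4 = 2, c_4 = 1, p_4 = 3, t_4 = 1, a_5 = 4, b_5 = 6, c_5 = 5, p_5 = 1, q_5 = 2, b_6 = 6, c_6 = 7, s_6 = 1, a_7 = 1, b_7 = 6, c_7 = 1, q_7 = 3, t_7 = 3, a_8 = 5, b_8 = 4, c_8 = 6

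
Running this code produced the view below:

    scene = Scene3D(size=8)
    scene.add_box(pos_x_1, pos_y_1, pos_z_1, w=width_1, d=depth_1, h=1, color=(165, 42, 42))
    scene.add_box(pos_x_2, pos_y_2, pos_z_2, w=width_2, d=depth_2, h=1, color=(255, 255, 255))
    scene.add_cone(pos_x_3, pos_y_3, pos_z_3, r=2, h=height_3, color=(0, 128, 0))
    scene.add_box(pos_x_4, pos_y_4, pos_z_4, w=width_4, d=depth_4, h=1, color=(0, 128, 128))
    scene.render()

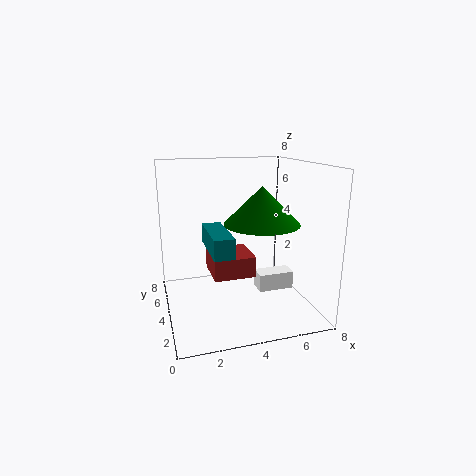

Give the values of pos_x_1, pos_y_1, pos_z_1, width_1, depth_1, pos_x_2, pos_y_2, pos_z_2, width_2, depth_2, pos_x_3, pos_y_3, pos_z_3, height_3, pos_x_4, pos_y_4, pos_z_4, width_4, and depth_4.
pos_x_1 = 2
pos_y_1 = 1
pos_z_1 = 3
width_1 = 2
depth_1 = 2
pos_x_2 = 5
pos_y_2 = 3
pos_z_2 = 1
width_2 = 2
depth_2 = 1
pos_x_3 = 5
pos_y_3 = 3
pos_z_3 = 5
height_3 = 2
pos_x_4 = 2
pos_y_4 = 1
pos_z_4 = 4
width_4 = 1
depth_4 = 3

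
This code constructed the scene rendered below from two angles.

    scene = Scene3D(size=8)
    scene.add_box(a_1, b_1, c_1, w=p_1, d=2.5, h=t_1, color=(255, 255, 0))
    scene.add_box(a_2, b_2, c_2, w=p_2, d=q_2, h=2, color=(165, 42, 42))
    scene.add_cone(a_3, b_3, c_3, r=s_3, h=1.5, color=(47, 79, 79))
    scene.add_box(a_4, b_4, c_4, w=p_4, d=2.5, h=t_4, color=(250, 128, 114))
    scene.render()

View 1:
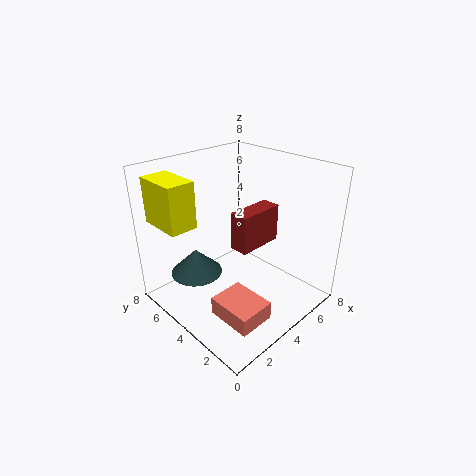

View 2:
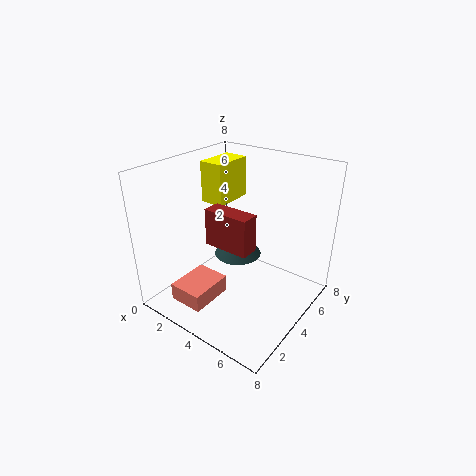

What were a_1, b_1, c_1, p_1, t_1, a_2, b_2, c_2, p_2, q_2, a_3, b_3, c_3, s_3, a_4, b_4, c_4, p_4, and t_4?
a_1 = 0.5, b_1 = 5, c_1 = 5, p_1 = 1.5, t_1 = 2.5, a_2 = 3, b_2 = 2.5, c_2 = 4, p_2 = 2.5, q_2 = 1, a_3 = 2.5, b_3 = 6, c_3 = 1.5, s_3 = 1.5, a_4 = 1.5, b_4 = 1, c_4 = 0.5, p_4 = 2, t_4 = 1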